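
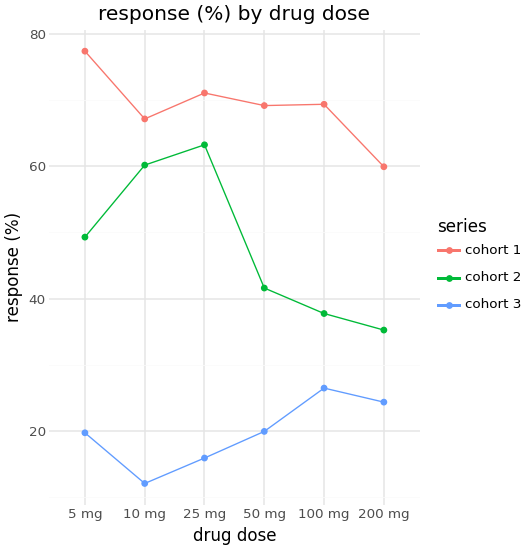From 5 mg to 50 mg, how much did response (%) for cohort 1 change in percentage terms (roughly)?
5 mg ≈ 80, 50 mg ≈ 70; (70 − 80) / 80 ≈ -12.5%.

≈ -12.5%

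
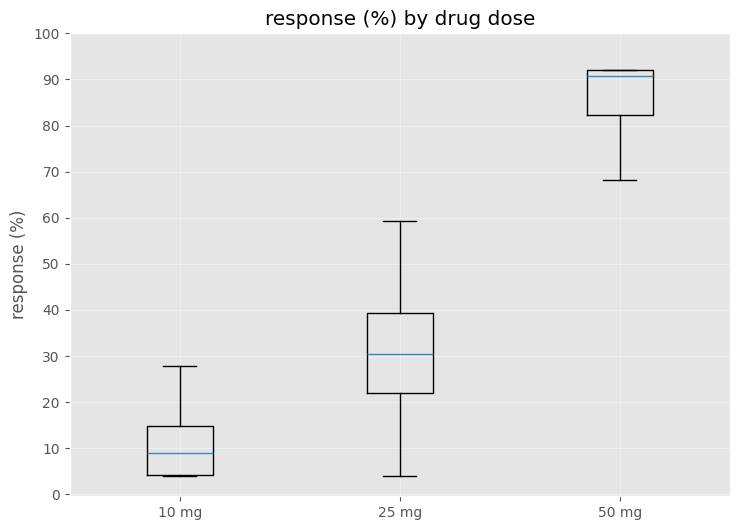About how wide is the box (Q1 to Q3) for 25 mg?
Q3 ≈ 40, Q1 ≈ 20; IQR ≈ 20.

≈ 20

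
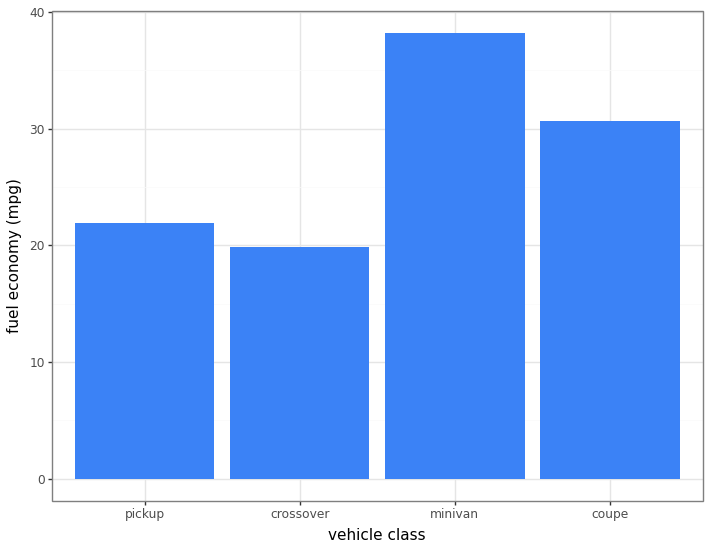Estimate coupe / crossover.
coupe ≈ 30, crossover ≈ 20; 30/20 ≈ 1.5.

≈ 1.5×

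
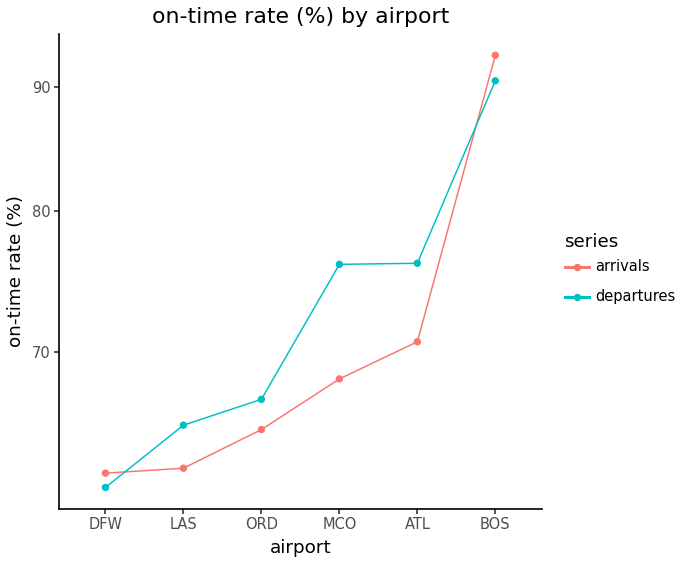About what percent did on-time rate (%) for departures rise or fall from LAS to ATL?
≈ +15.4%

LAS ≈ 65, ATL ≈ 75; (75 − 65) / 65 ≈ +15.4%.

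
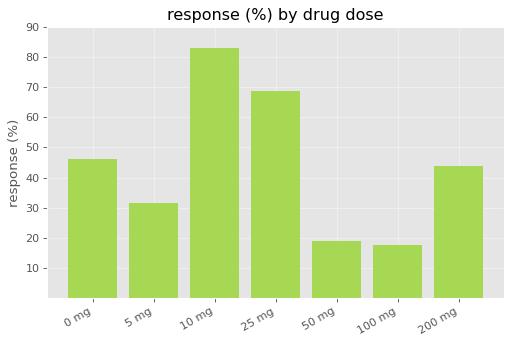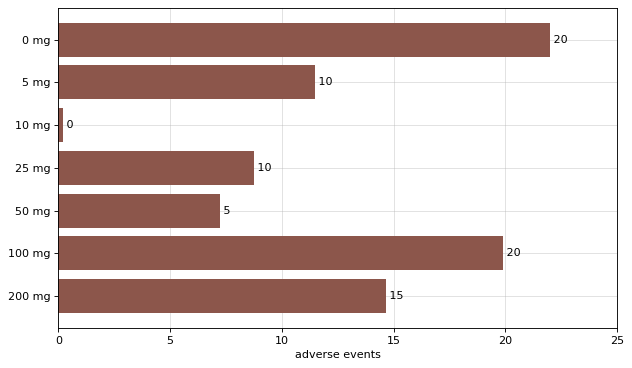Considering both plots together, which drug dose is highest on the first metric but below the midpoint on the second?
10 mg

Chart 2 median adverse events ≈ 10; below-median drug doses: 10 mg, 25 mg, 50 mg. Among those, 10 mg has the highest response (%) (≈ 80).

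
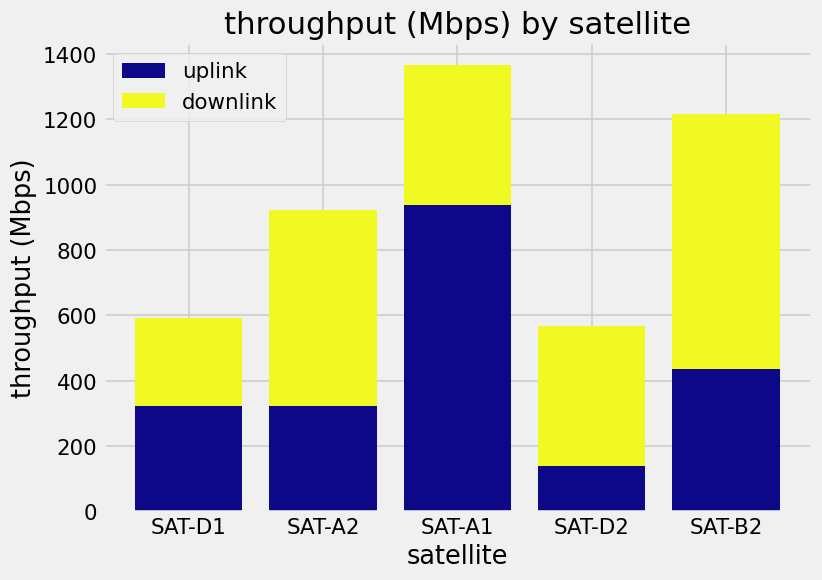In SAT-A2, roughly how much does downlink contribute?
≈ 600

downlink top ≈ 1000, bottom ≈ 400; segment ≈ 600.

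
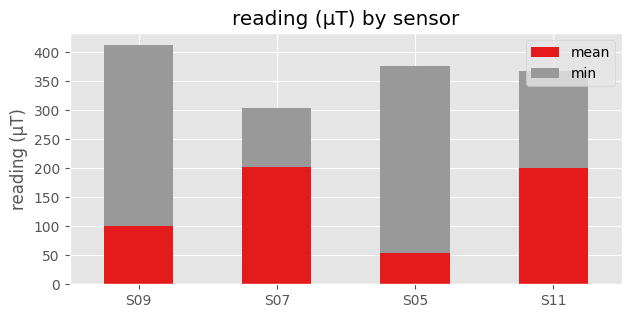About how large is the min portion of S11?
≈ 150

min top ≈ 350, bottom ≈ 200; segment ≈ 150.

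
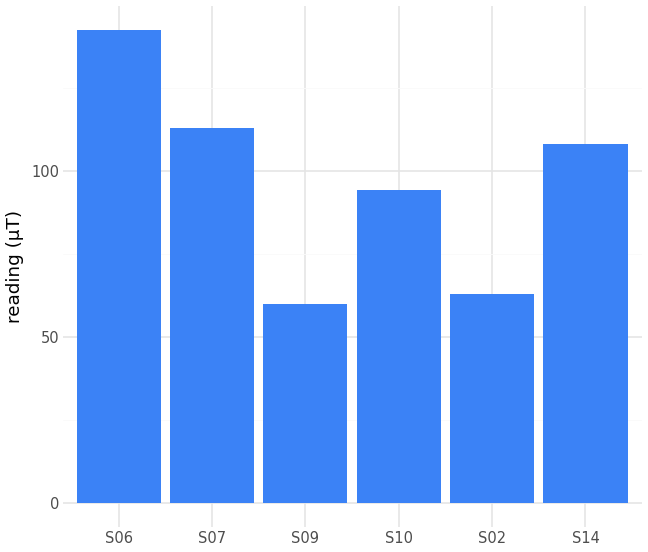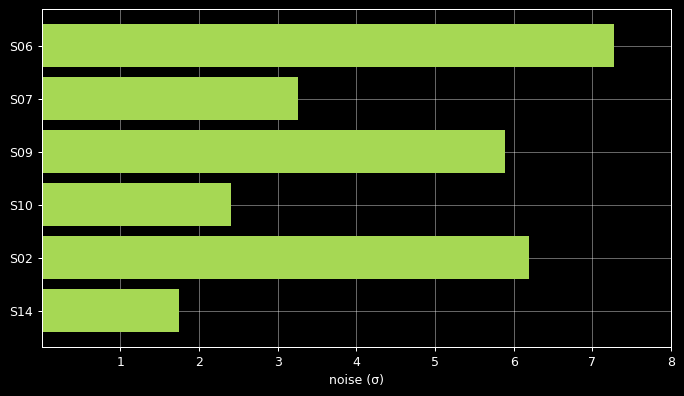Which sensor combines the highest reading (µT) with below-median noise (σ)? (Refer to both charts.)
S07

Chart 2 median noise (σ) ≈ 5; below-median sensors: S07, S10, S14. Among those, S07 has the highest reading (µT) (≈ 120).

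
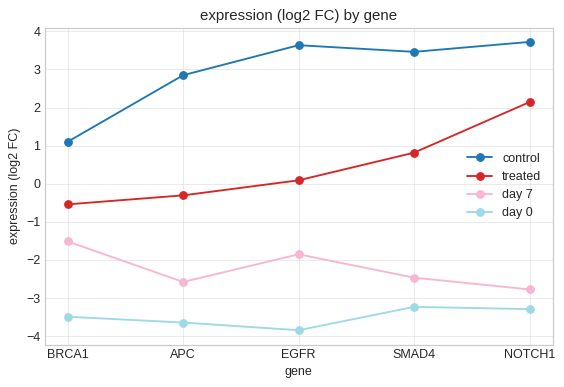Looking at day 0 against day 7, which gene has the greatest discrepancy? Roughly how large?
EGFR, ≈ 2 log2 FC

EGFR: day 0 ≈ -4, day 7 ≈ -2 → gap ≈ 2. Next-largest (BRCA1) is only ≈ 1.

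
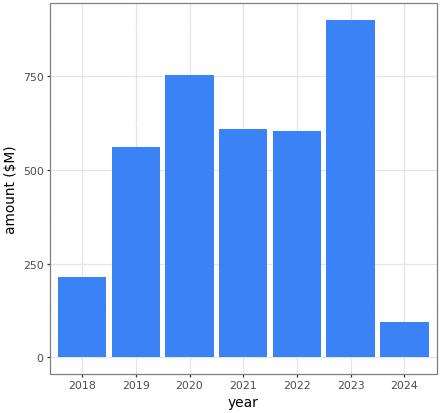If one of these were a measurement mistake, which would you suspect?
2024 ≈ 100; the rest sit between ≈ 200 and ≈ 900.

2024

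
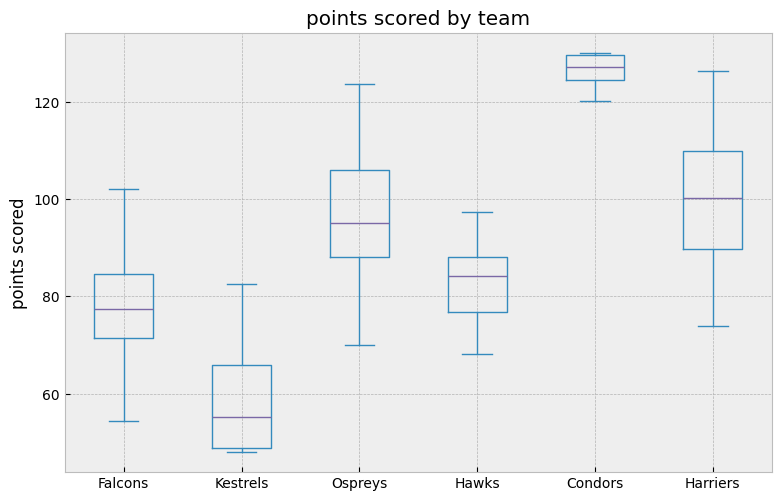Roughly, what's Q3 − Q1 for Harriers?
Q3 ≈ 110, Q1 ≈ 90; IQR ≈ 20.

≈ 20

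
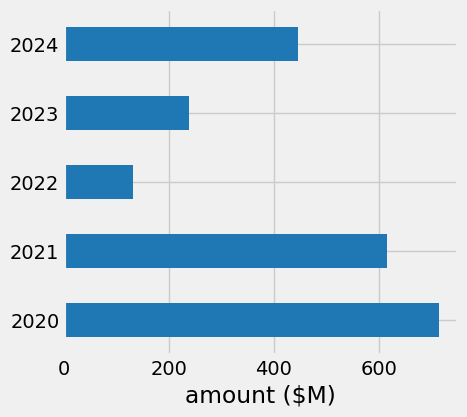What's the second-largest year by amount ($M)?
2021

Top 3: 2020 ≈ 700, 2021 ≈ 600, 2024 ≈ 400.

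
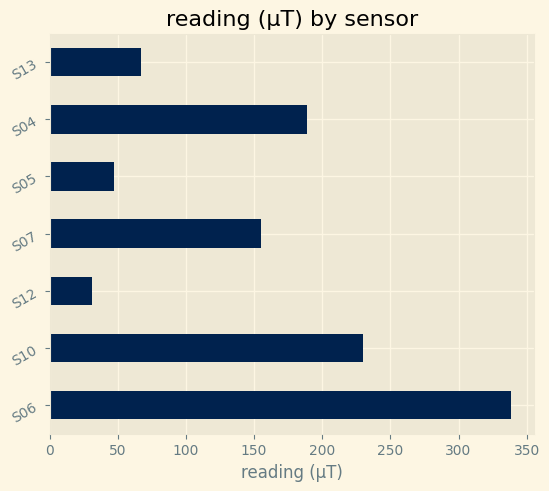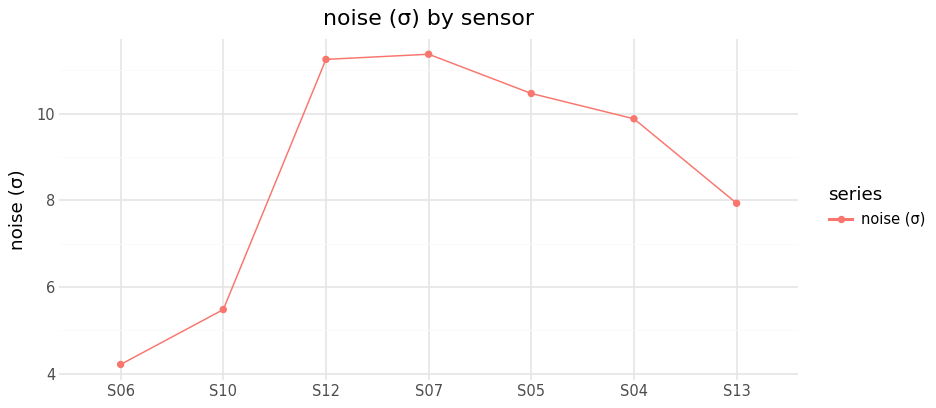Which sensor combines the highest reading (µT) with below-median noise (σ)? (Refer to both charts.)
S06

Chart 2 median noise (σ) ≈ 10; below-median sensors: S06, S10, S13. Among those, S06 has the highest reading (µT) (≈ 350).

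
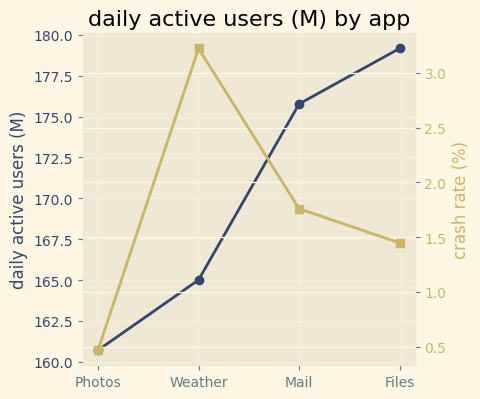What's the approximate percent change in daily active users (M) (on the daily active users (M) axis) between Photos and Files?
Photos ≈ 160, Files ≈ 180; (180 − 160) / 160 ≈ +12.5%.

≈ +12.5%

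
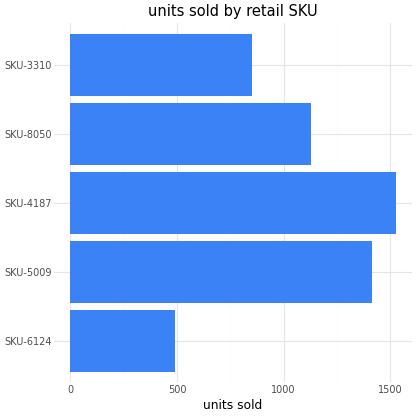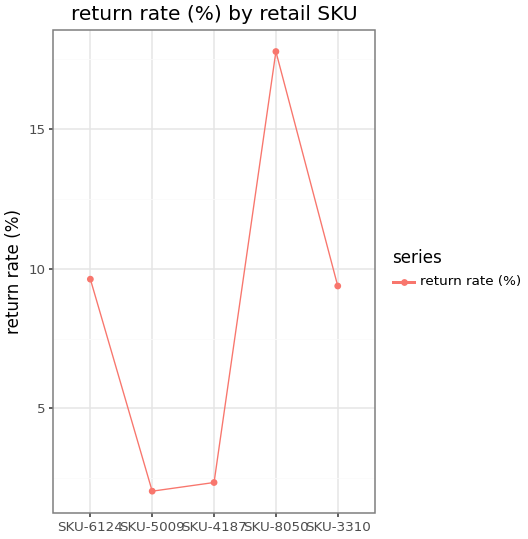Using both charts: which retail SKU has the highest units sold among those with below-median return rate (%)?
Chart 2 median return rate (%) ≈ 10; below-median retail SKUs: SKU-5009, SKU-4187. Among those, SKU-4187 has the highest units sold (≈ 1600).

SKU-4187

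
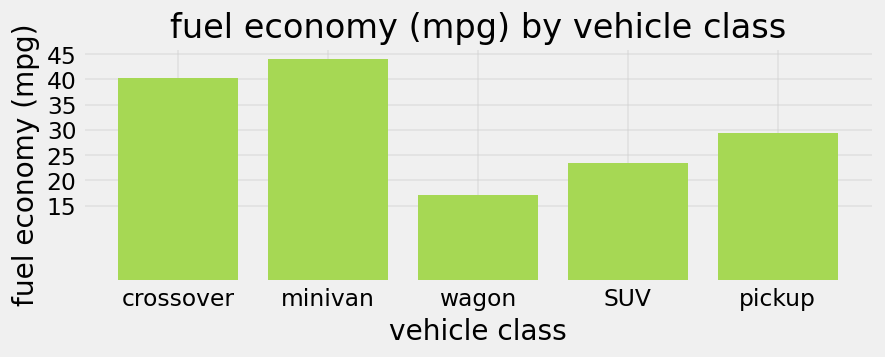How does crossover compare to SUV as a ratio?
≈ 1.6×

crossover ≈ 40, SUV ≈ 25; 40/25 ≈ 1.6.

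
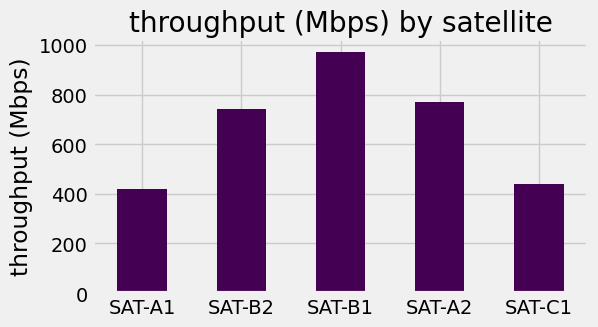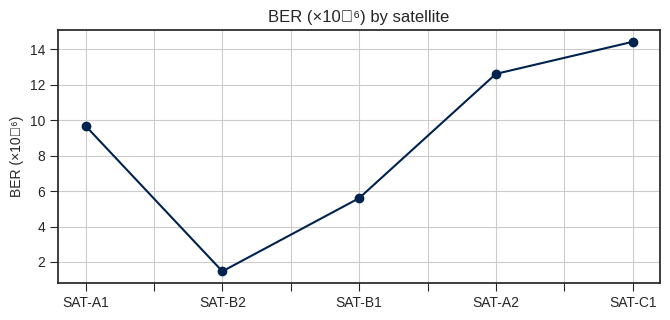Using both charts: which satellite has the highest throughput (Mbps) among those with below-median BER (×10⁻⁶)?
SAT-B1

Chart 2 median BER (×10⁻⁶) ≈ 10; below-median satellites: SAT-B2, SAT-B1. Among those, SAT-B1 has the highest throughput (Mbps) (≈ 1000).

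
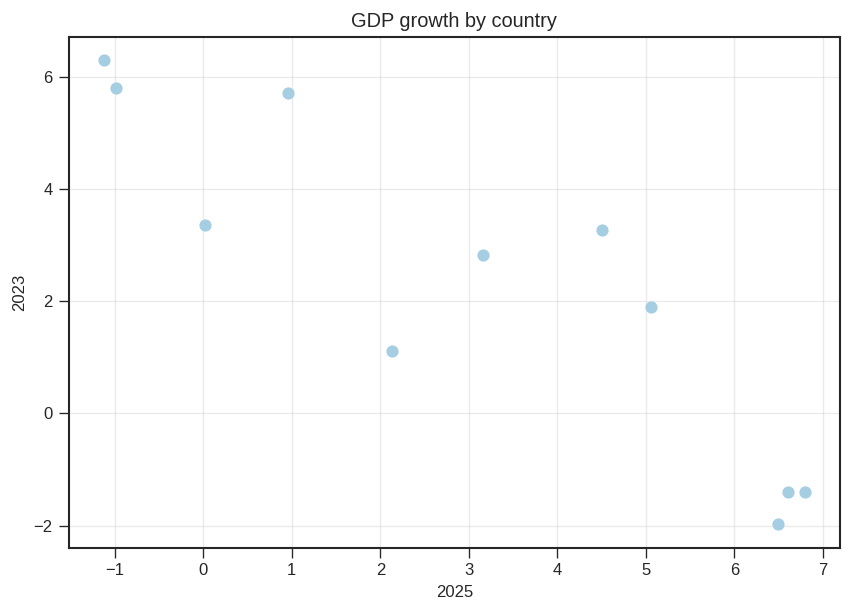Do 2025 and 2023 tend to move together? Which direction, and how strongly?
negative, strong

Points are negatively correlated; strong (|r| ≈ 0.9).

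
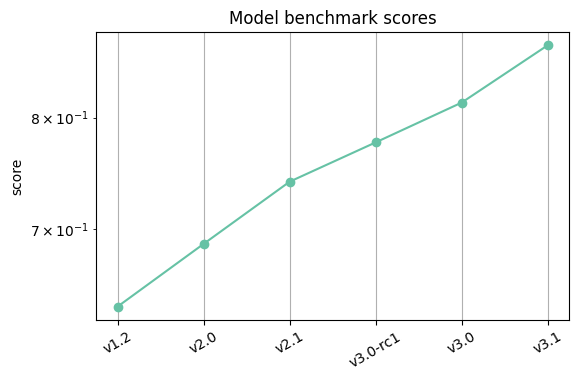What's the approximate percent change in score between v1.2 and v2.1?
v1.2 ≈ 0.64, v2.1 ≈ 0.74; (0.74 − 0.64) / 0.64 ≈ +15.6%.

≈ +15.6%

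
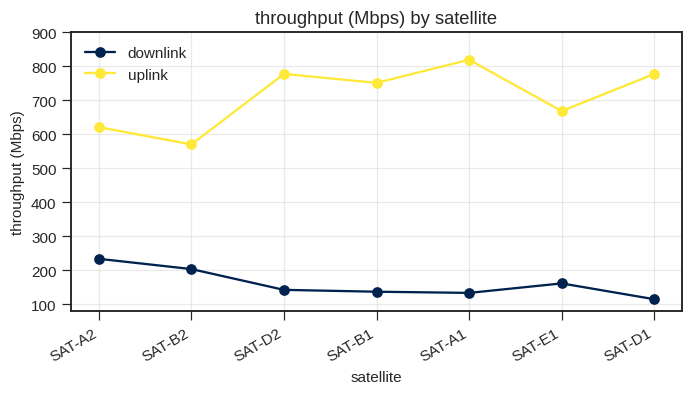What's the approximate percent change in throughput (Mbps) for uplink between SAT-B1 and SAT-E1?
SAT-B1 ≈ 800, SAT-E1 ≈ 700; (700 − 800) / 800 ≈ -12.5%.

≈ -12.5%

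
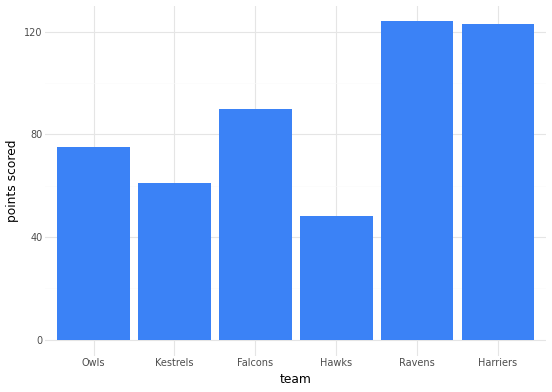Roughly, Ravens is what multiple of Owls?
Ravens ≈ 120, Owls ≈ 80; 120/80 ≈ 1.5.

≈ 1.5×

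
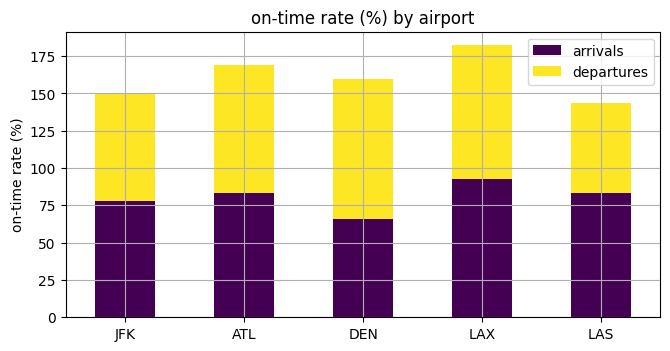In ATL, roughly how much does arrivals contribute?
arrivals top ≈ 80, bottom ≈ 0; segment ≈ 80.

≈ 80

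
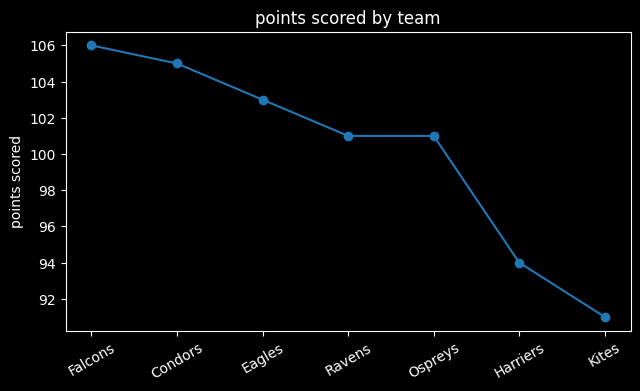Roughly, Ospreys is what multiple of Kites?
Ospreys ≈ 100, Kites ≈ 92; 100/92 ≈ 1.09.

≈ 1.09×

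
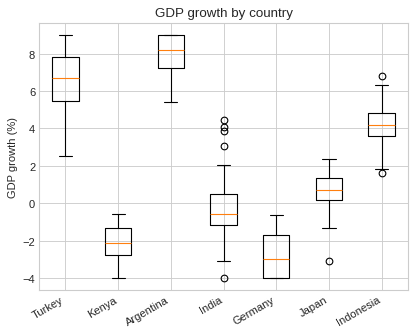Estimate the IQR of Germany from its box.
Q3 ≈ -2, Q1 ≈ -4; IQR ≈ 2.

≈ 2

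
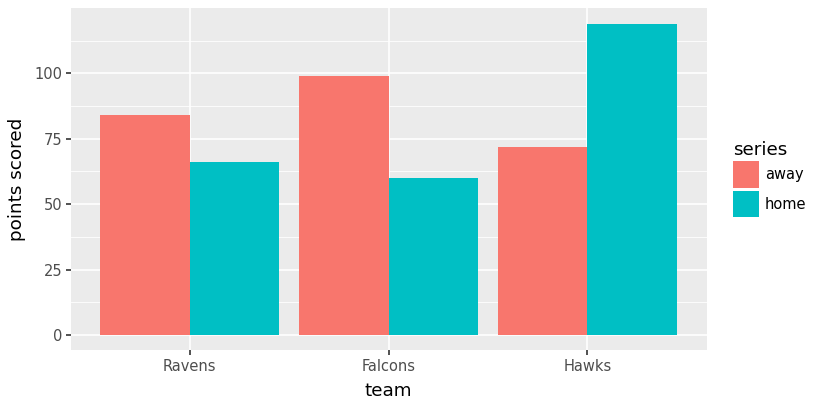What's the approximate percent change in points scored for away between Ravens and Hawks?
Ravens ≈ 80, Hawks ≈ 70; (70 − 80) / 80 ≈ -12.5%.

≈ -12.5%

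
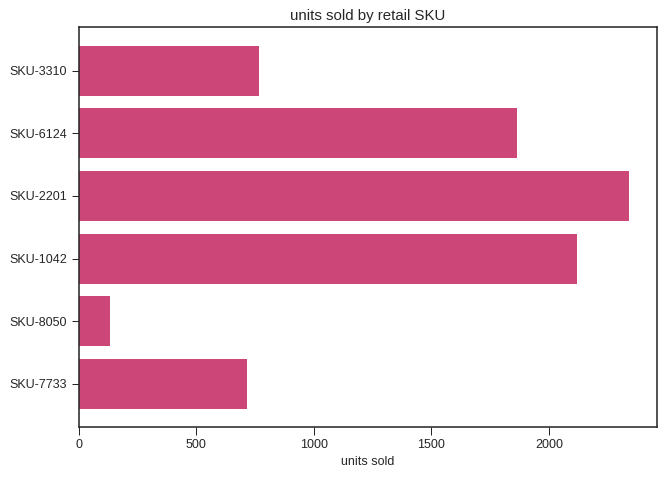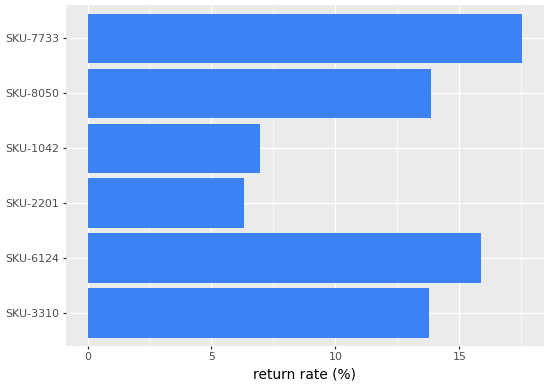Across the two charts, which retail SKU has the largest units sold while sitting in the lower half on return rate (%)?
Chart 2 median return rate (%) ≈ 14; below-median retail SKUs: SKU-3310, SKU-2201, SKU-1042. Among those, SKU-2201 has the highest units sold (≈ 2500).

SKU-2201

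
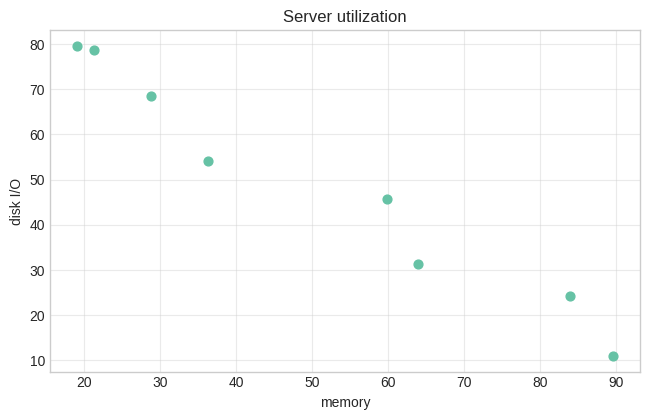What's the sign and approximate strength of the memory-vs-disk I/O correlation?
negative, strong

Points are negatively correlated; strong (|r| ≈ 1.0).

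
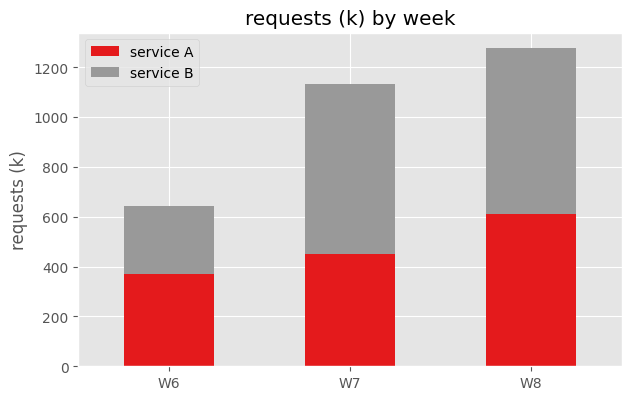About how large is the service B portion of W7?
≈ 800

service B top ≈ 1200, bottom ≈ 400; segment ≈ 800.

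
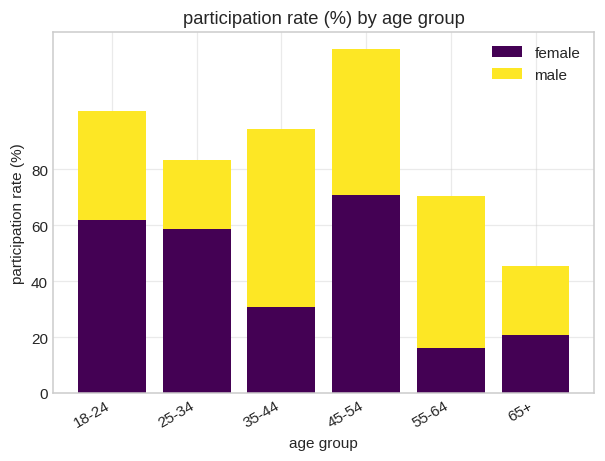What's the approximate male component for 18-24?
≈ 40

male top ≈ 100, bottom ≈ 60; segment ≈ 40.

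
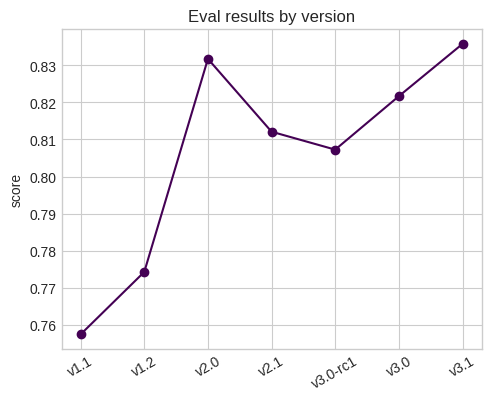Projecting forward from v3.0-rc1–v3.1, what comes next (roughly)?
Last three: 0.81, 0.82, 0.84 → slope ≈ 0.015/step → next ≈ 0.855.

≈ 0.855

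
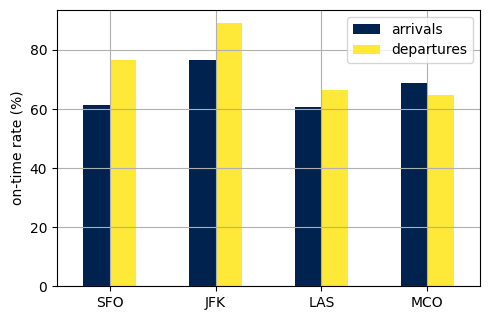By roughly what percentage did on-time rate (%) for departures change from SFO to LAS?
SFO ≈ 80, LAS ≈ 70; (70 − 80) / 80 ≈ -12.5%.

≈ -12.5%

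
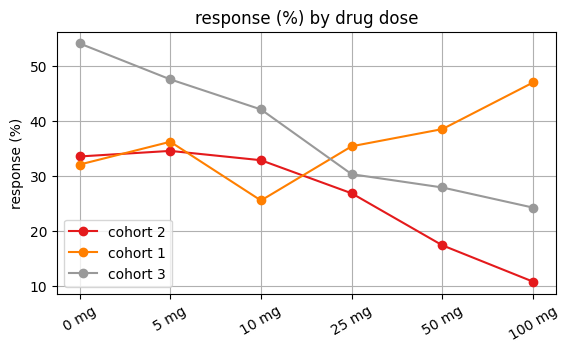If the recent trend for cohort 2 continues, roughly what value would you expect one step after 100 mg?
Last three: 25, 15, 10 → slope ≈ -7.5/step → next ≈ 2.5.

≈ 2.5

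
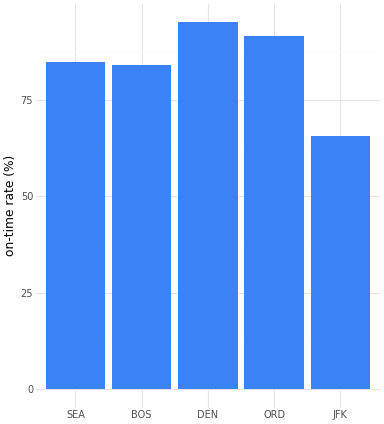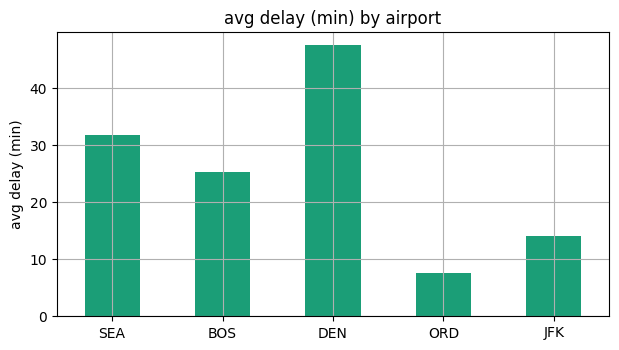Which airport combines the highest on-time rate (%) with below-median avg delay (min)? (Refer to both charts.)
ORD

Chart 2 median avg delay (min) ≈ 25; below-median airports: ORD, JFK. Among those, ORD has the highest on-time rate (%) (≈ 90).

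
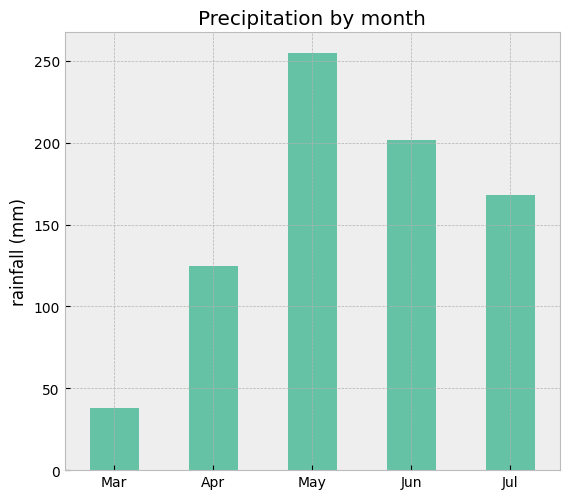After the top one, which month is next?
Jun

Top 3: May ≈ 250, Jun ≈ 200, Jul ≈ 175.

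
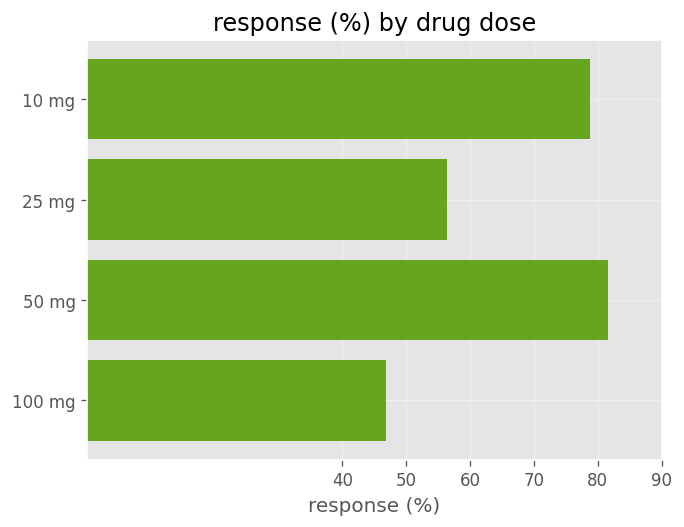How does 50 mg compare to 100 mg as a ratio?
≈ 1.6×

50 mg ≈ 80, 100 mg ≈ 50; 80/50 ≈ 1.6.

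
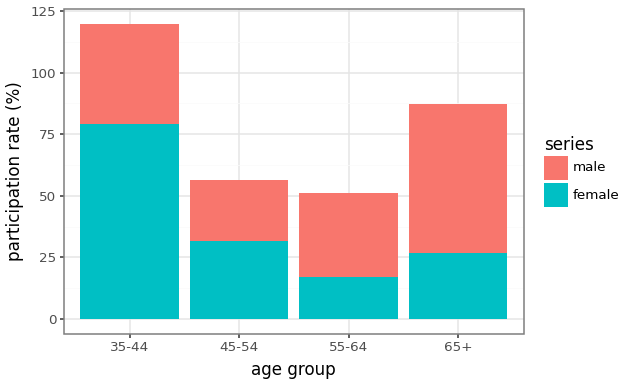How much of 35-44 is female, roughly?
female top ≈ 80, bottom ≈ 0; segment ≈ 80.

≈ 80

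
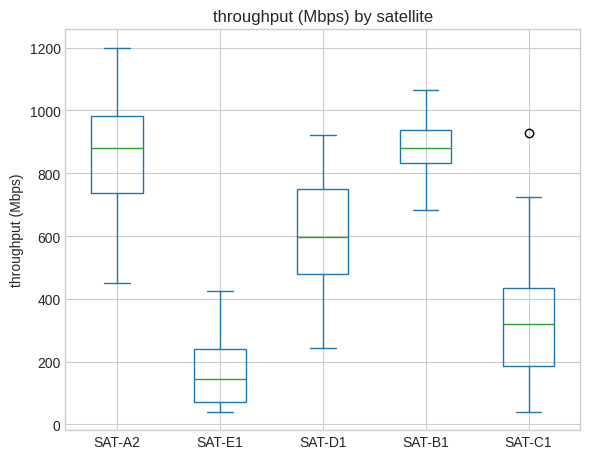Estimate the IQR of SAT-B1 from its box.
≈ 100

Q3 ≈ 900, Q1 ≈ 800; IQR ≈ 100.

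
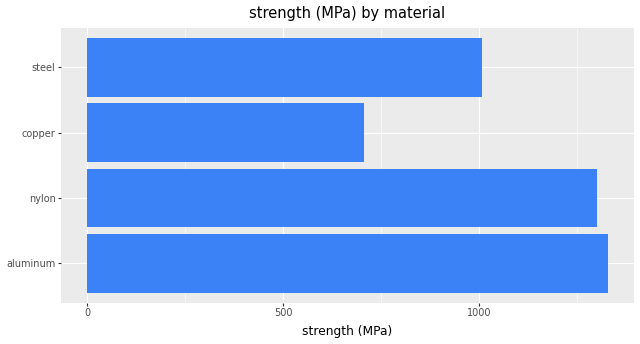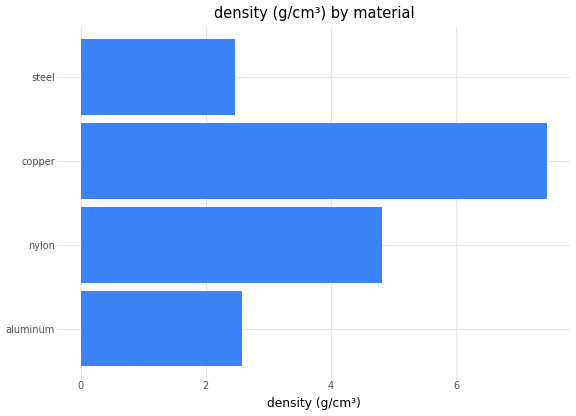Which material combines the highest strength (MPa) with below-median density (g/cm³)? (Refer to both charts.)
Chart 2 median density (g/cm³) ≈ 4; below-median materials: aluminum, steel. Among those, aluminum has the highest strength (MPa) (≈ 1400).

aluminum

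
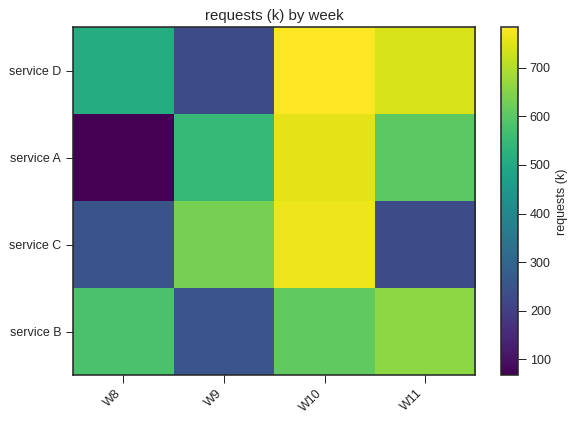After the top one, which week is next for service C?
Top 3 for service C: W10 ≈ 800, W9 ≈ 600, W8 ≈ 300.

W9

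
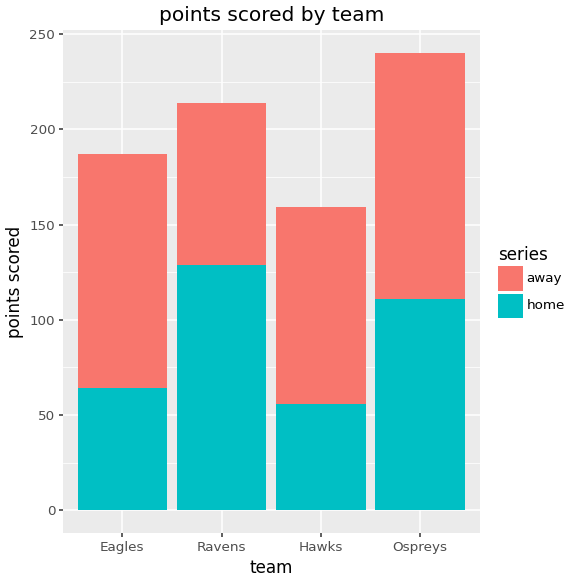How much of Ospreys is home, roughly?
≈ 120

home top ≈ 120, bottom ≈ 0; segment ≈ 120.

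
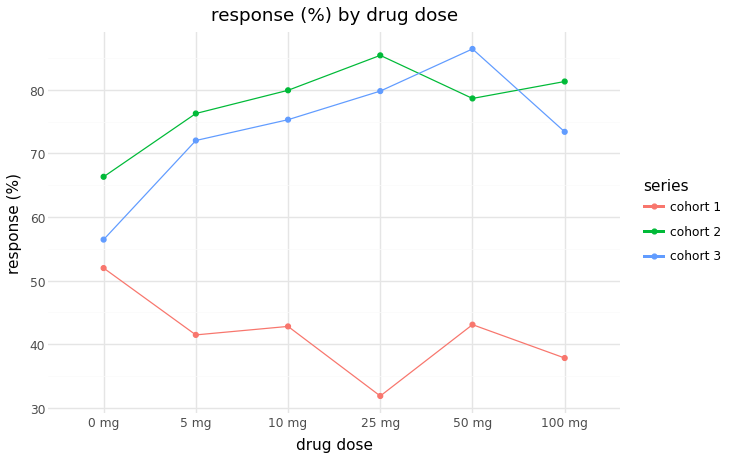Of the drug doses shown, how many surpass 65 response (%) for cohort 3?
5

Above 65: 5 mg, 10 mg, 25 mg, 50 mg, 100 mg.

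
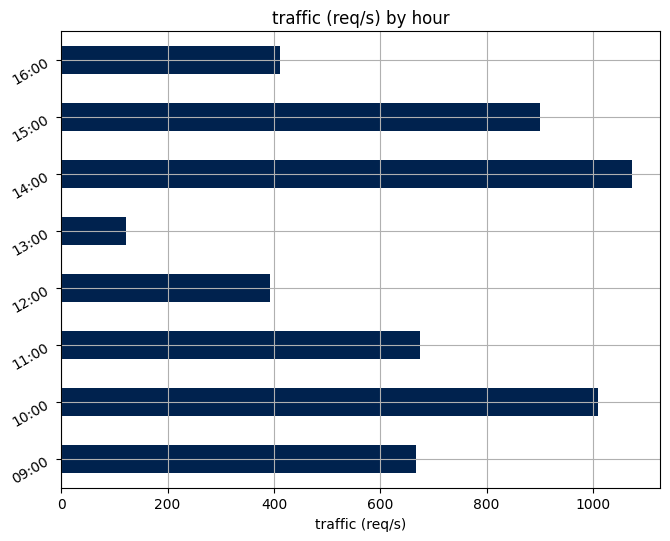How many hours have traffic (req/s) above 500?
Above 500: 09:00, 10:00, 11:00, 14:00, 15:00.

5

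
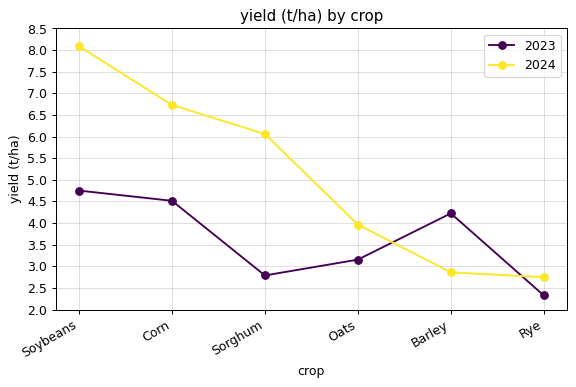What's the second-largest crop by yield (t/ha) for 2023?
Top 3 for 2023: Soybeans ≈ 5.0, Corn ≈ 4.5, Barley ≈ 4.0.

Corn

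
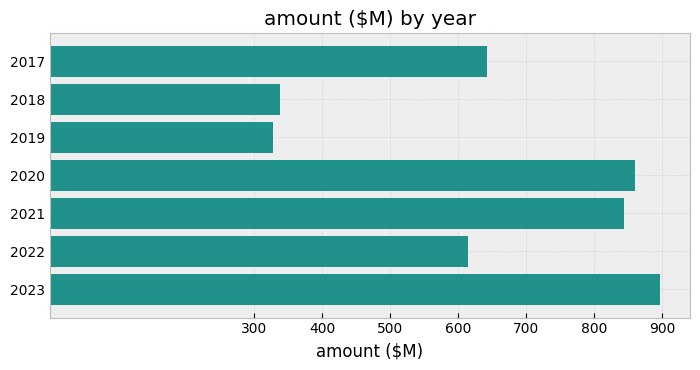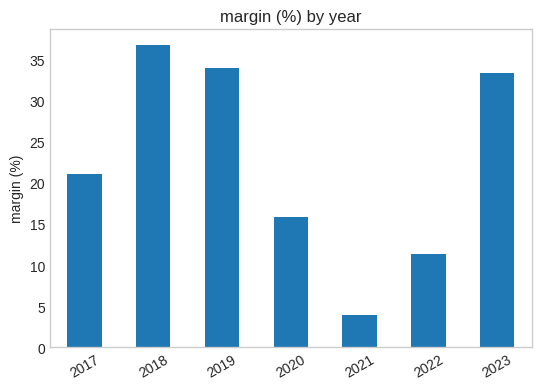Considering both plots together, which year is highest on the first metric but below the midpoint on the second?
2020

Chart 2 median margin (%) ≈ 20; below-median years: 2020, 2021, 2022. Among those, 2020 has the highest amount ($M) (≈ 900).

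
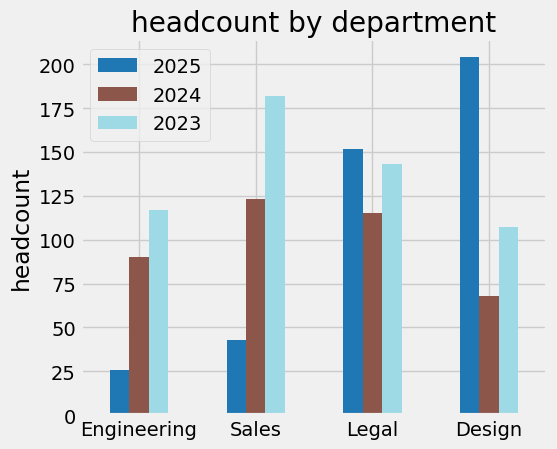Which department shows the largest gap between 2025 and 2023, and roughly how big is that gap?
Sales: 2025 ≈ 40, 2023 ≈ 180 → gap ≈ 140. Next-largest (Design) is only ≈ 100.

Sales, ≈ 140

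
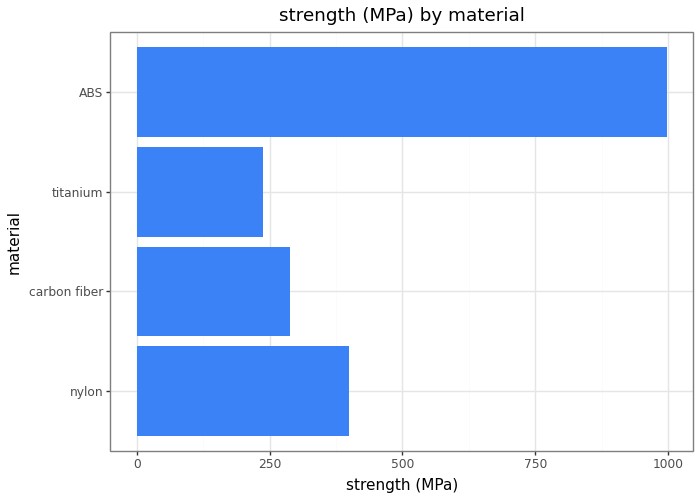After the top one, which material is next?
Top 3: ABS ≈ 1000, nylon ≈ 400, carbon fiber ≈ 300.

nylon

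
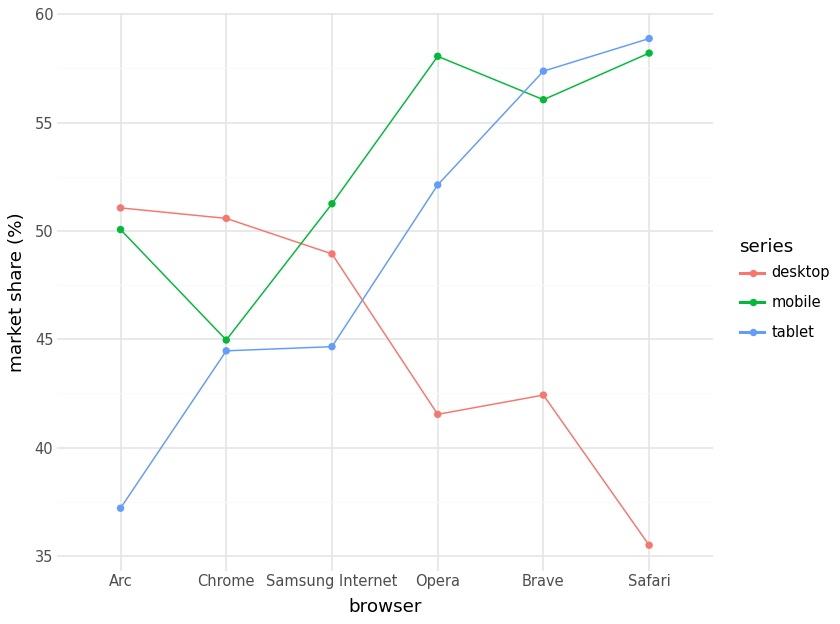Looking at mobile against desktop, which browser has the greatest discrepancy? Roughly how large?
Safari: mobile ≈ 58, desktop ≈ 36 → gap ≈ 22. Next-largest (Opera) is only ≈ 16.

Safari, ≈ 22 %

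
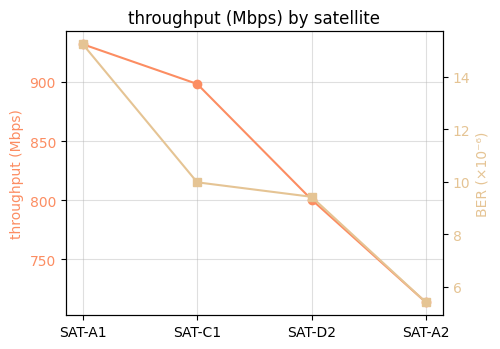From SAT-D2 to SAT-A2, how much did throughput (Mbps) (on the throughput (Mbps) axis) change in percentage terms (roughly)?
≈ -10%

SAT-D2 ≈ 800, SAT-A2 ≈ 720; (720 − 800) / 800 ≈ -10%.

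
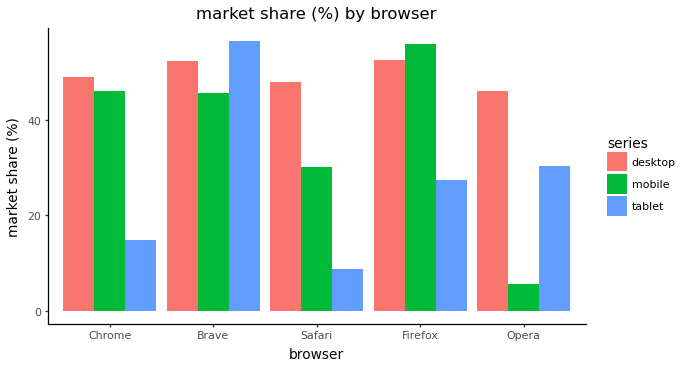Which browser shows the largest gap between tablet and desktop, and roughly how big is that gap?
Safari, ≈ 40 %

Safari: tablet ≈ 10, desktop ≈ 50 → gap ≈ 40. Next-largest (Chrome) is only ≈ 35.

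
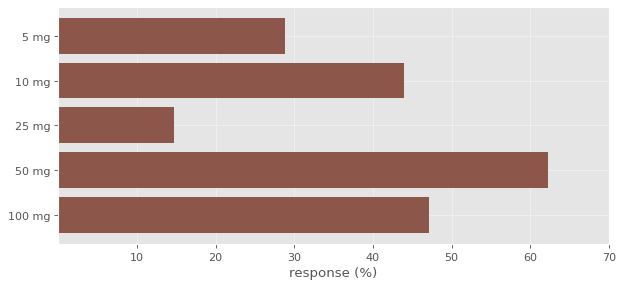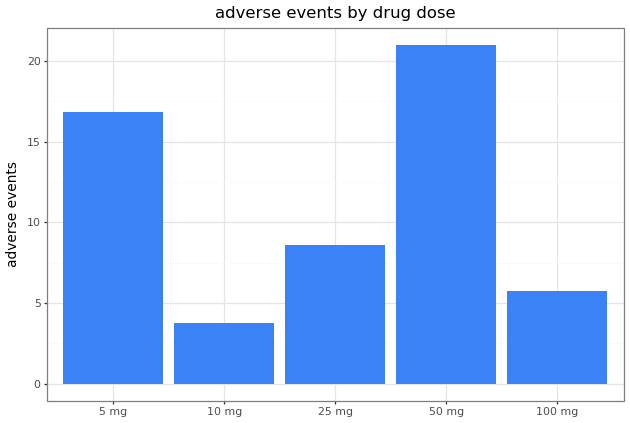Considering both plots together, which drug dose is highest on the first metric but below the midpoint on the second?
100 mg

Chart 2 median adverse events ≈ 8; below-median drug doses: 10 mg, 100 mg. Among those, 100 mg has the highest response (%) (≈ 50).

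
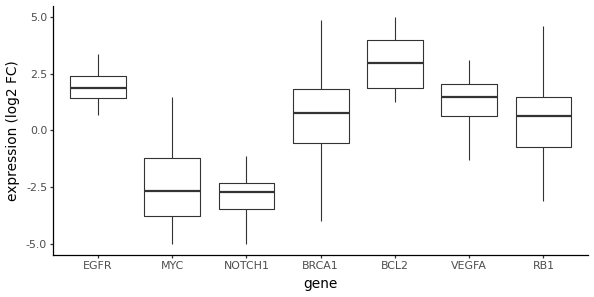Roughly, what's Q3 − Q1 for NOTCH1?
Q3 ≈ -2.5, Q1 ≈ -3.5; IQR ≈ 1.0.

≈ 1.0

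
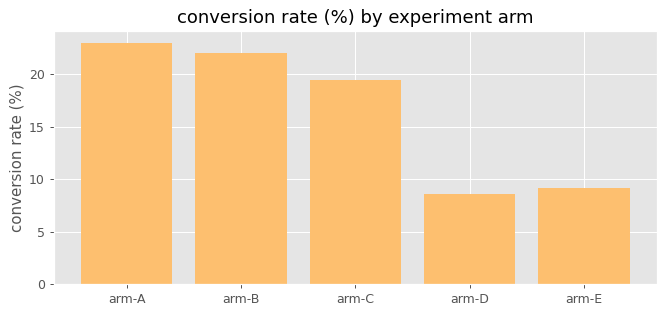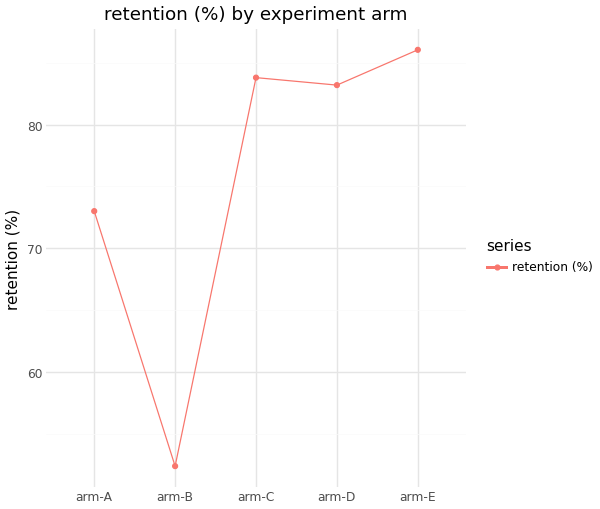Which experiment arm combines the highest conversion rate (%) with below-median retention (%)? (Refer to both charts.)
Chart 2 median retention (%) ≈ 80; below-median experiment arms: arm-A, arm-B. Among those, arm-A has the highest conversion rate (%) (≈ 25).

arm-A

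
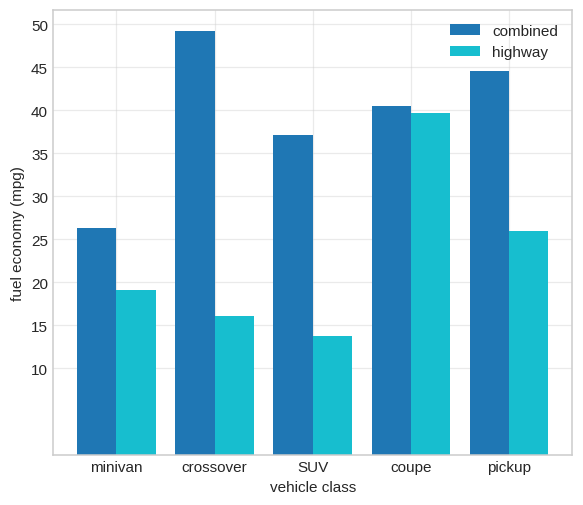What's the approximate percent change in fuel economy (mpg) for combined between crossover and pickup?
≈ -10%

crossover ≈ 50, pickup ≈ 45; (45 − 50) / 50 ≈ -10%.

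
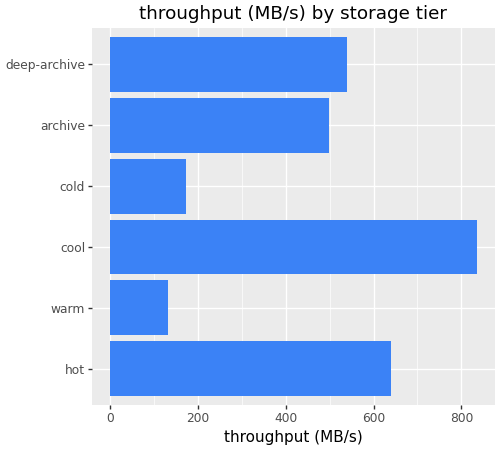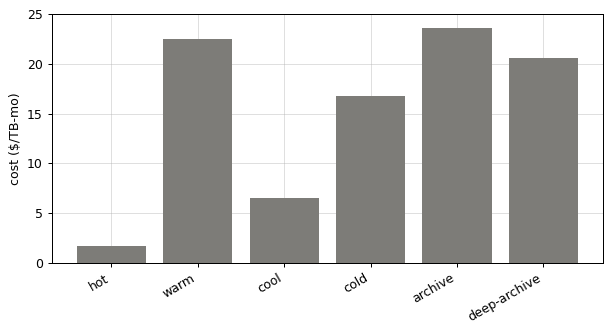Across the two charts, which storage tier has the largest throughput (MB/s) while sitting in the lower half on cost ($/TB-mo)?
Chart 2 median cost ($/TB-mo) ≈ 20; below-median storage tiers: hot, cool, cold. Among those, cool has the highest throughput (MB/s) (≈ 800).

cool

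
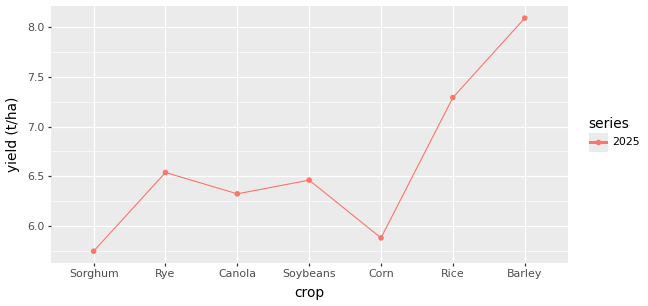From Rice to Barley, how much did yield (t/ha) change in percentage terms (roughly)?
Rice ≈ 7.2, Barley ≈ 8.0; (8.0 − 7.2) / 7.2 ≈ +11.1%.

≈ +11.1%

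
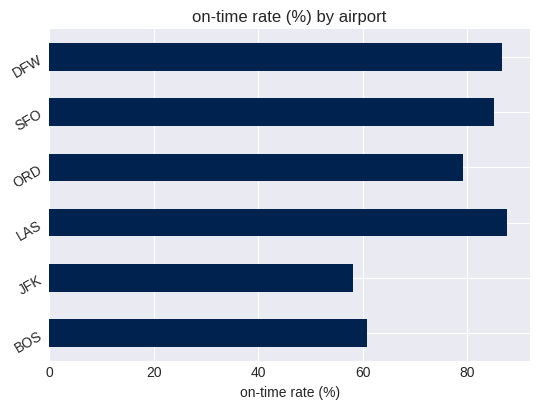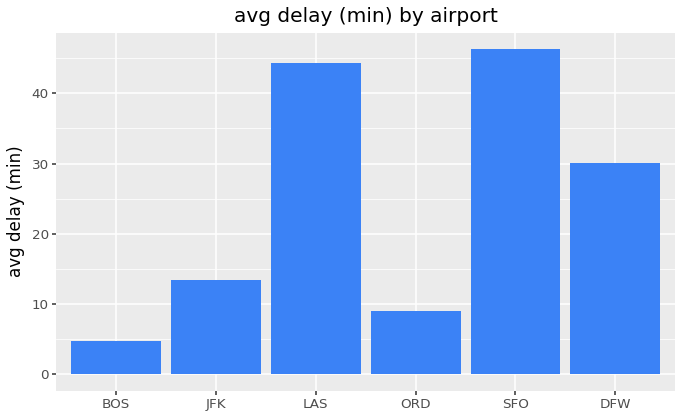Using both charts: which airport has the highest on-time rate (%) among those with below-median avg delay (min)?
ORD

Chart 2 median avg delay (min) ≈ 20; below-median airports: BOS, JFK, ORD. Among those, ORD has the highest on-time rate (%) (≈ 80).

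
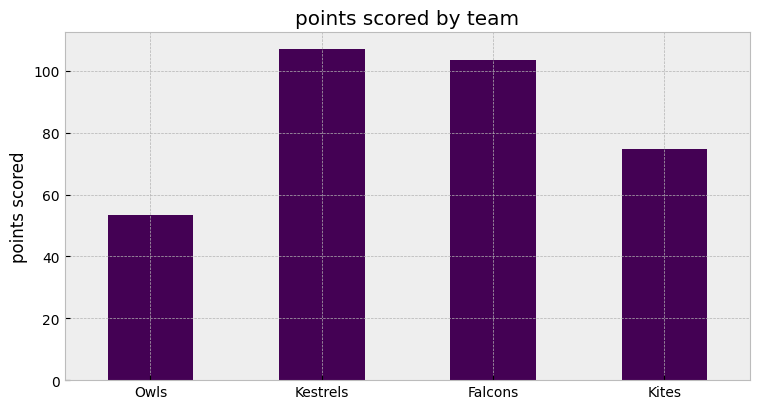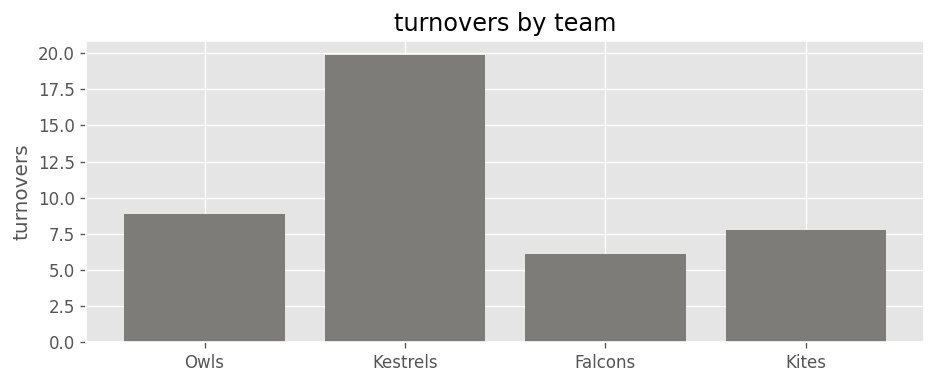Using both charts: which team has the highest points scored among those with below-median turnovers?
Chart 2 median turnovers ≈ 8; below-median teams: Falcons, Kites. Among those, Falcons has the highest points scored (≈ 100).

Falcons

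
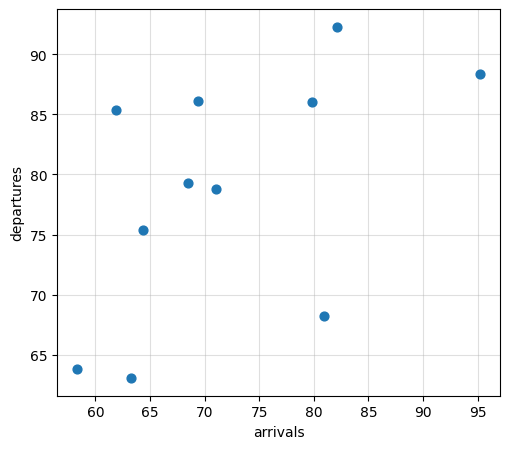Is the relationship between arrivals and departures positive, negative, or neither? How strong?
Points are positively correlated; moderate (|r| ≈ 0.5).

positive, moderate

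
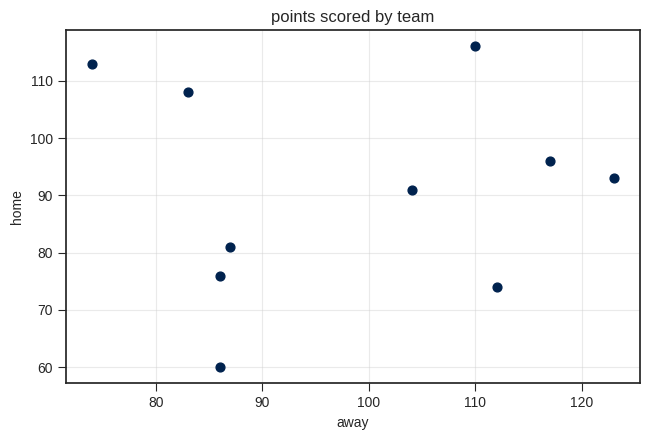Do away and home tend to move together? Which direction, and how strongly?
Points are roughly uncorrelated; weak (|r| ≈ 0.0).

no clear correlation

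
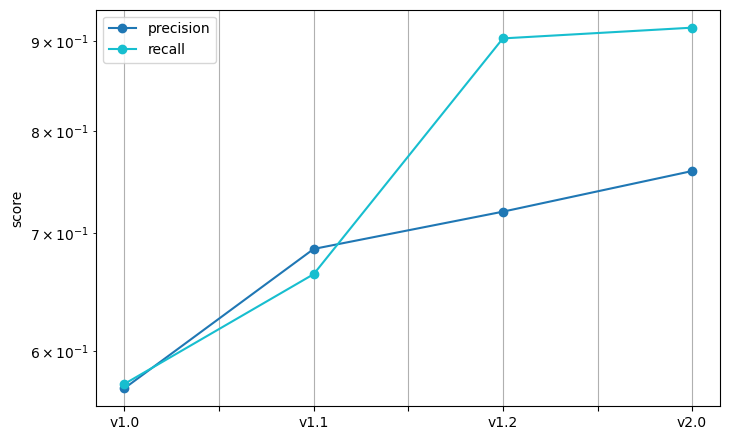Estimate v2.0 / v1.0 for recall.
v2.0 ≈ 0.90, v1.0 ≈ 0.60; 0.90/0.60 ≈ 1.5.

≈ 1.5×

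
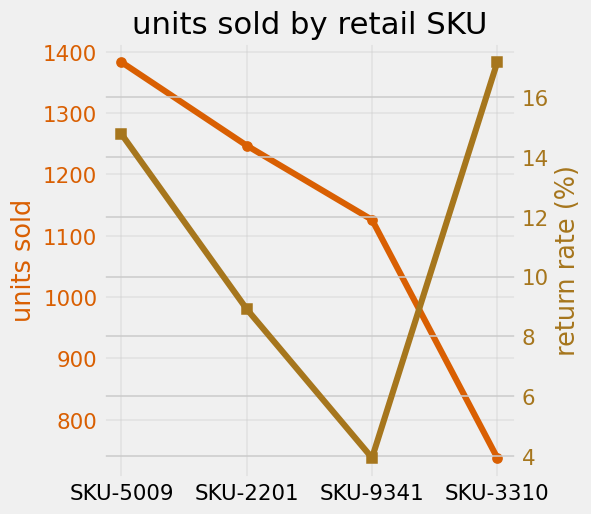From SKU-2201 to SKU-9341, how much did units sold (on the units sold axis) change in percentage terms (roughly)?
SKU-2201 ≈ 1200, SKU-9341 ≈ 1100; (1100 − 1200) / 1200 ≈ -8.3%.

≈ -8.3%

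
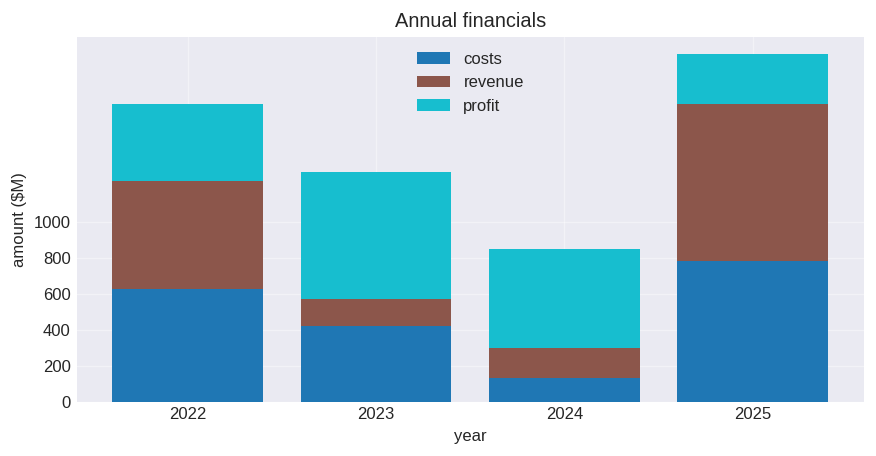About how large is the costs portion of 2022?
≈ 600

costs top ≈ 600, bottom ≈ 0; segment ≈ 600.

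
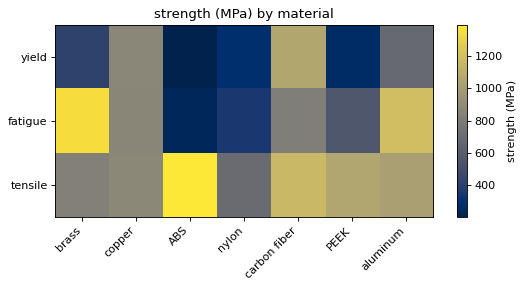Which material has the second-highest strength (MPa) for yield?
copper

Top 3 for yield: carbon fiber ≈ 1100, copper ≈ 900, aluminum ≈ 700.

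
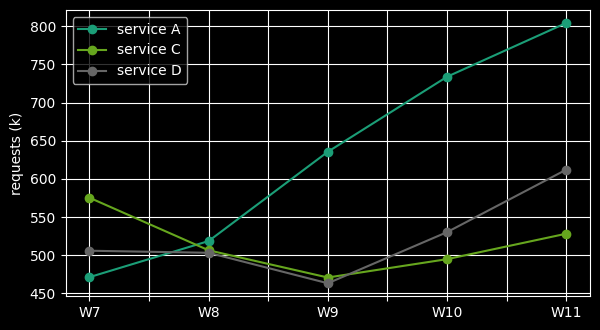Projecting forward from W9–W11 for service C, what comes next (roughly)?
≈ 600

Last three: 450, 500, 550 → slope ≈ 50/step → next ≈ 600.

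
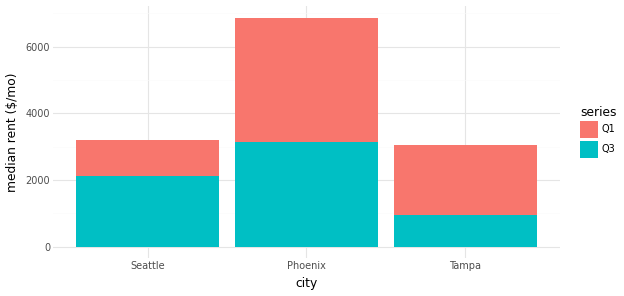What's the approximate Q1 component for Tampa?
Q1 top ≈ 3000, bottom ≈ 1000; segment ≈ 2000.

≈ 2000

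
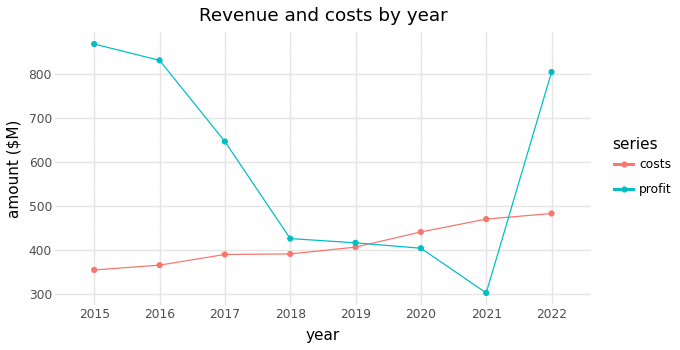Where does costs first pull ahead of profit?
2020

2019: costs ≈ 400 vs profit ≈ 400 (not yet); 2020: costs ≈ 450 vs profit ≈ 400 (first crossover).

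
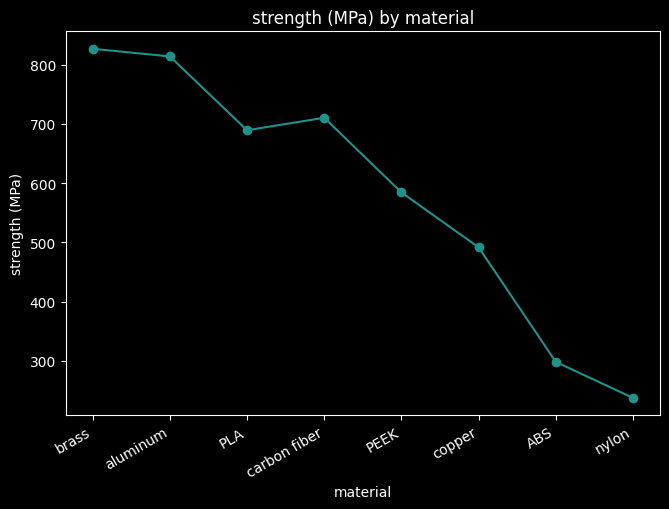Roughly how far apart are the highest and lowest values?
Max brass ≈ 850, min nylon ≈ 250; range ≈ 600.

≈ 600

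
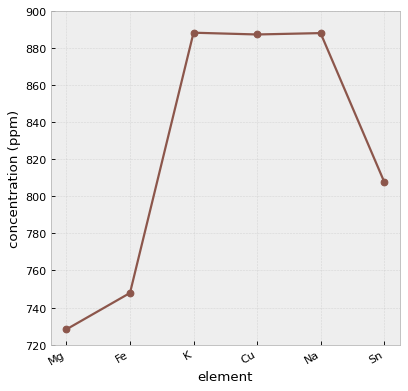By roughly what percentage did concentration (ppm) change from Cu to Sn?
Cu ≈ 880, Sn ≈ 800; (800 − 880) / 880 ≈ -9.1%.

≈ -9.1%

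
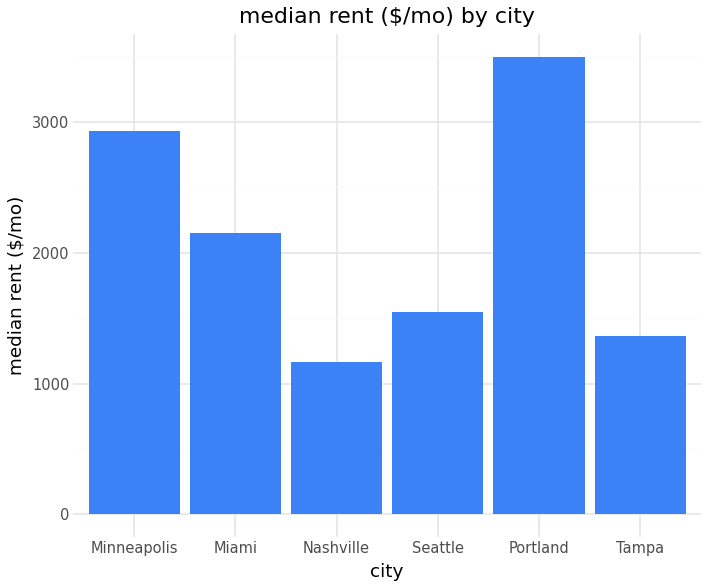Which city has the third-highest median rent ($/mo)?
Miami

Top 4: Portland ≈ 3500, Minneapolis ≈ 3000, Miami ≈ 2000, Seattle ≈ 1500.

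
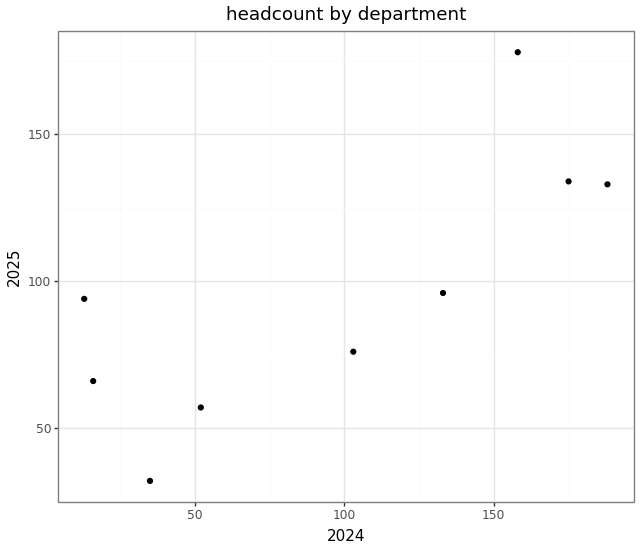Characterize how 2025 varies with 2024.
positive, strong

Points are positively correlated; strong (|r| ≈ 0.8).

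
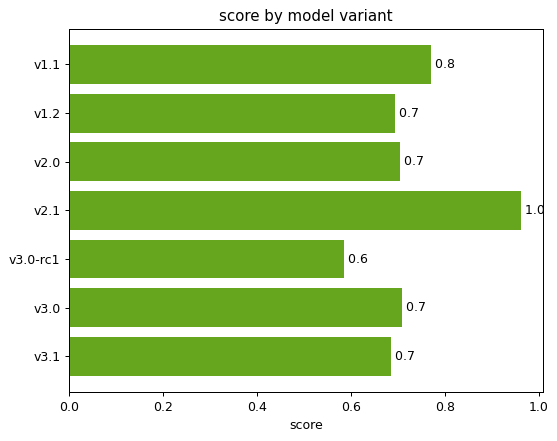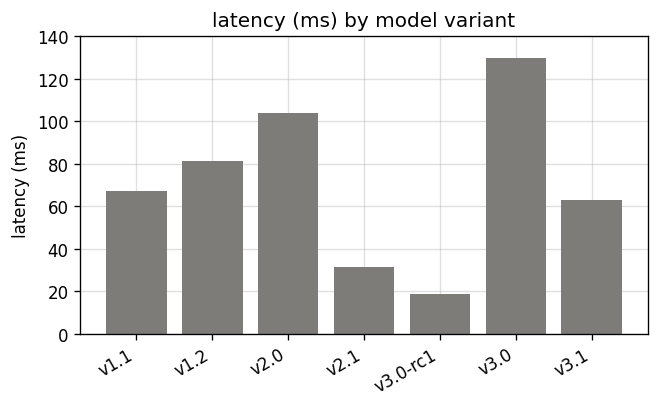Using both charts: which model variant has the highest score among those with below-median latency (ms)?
v2.1

Chart 2 median latency (ms) ≈ 60; below-median model variants: v2.1, v3.0-rc1, v3.1. Among those, v2.1 has the highest score (≈ 1).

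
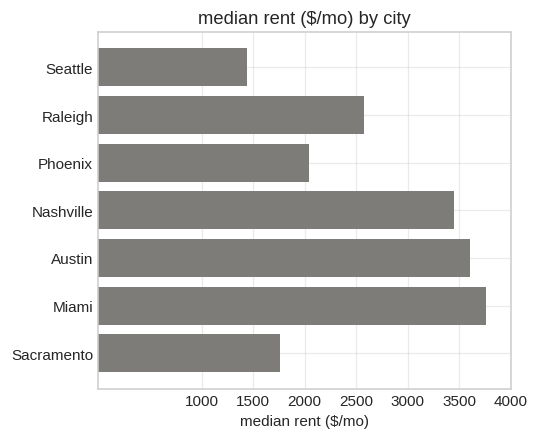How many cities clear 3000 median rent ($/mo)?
Above 3000: Nashville, Austin, Miami.

3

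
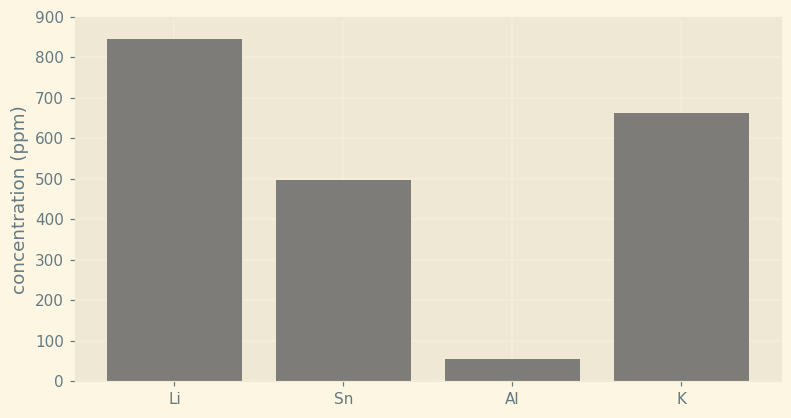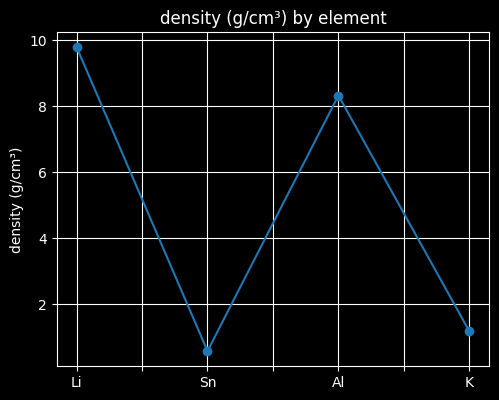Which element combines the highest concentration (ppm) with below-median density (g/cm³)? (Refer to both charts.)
K

Chart 2 median density (g/cm³) ≈ 5; below-median elements: Sn, K. Among those, K has the highest concentration (ppm) (≈ 700).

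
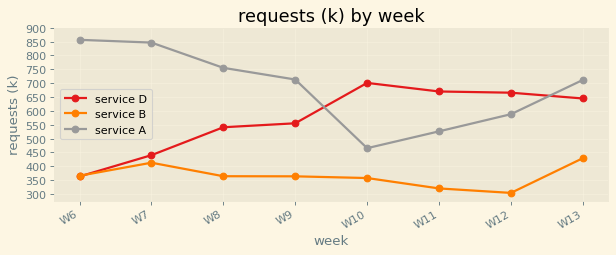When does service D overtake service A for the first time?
W10

W9: service D ≈ 550 vs service A ≈ 700 (not yet); W10: service D ≈ 700 vs service A ≈ 450 (first crossover).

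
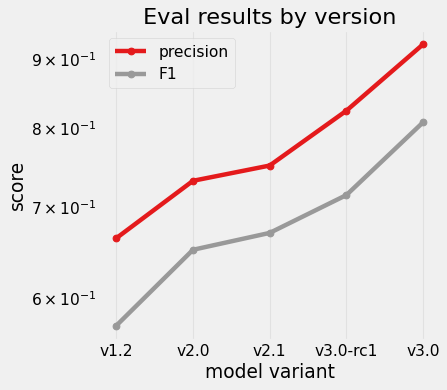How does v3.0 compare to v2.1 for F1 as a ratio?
v3.0 ≈ 0.80, v2.1 ≈ 0.65; 0.80/0.65 ≈ 1.23.

≈ 1.23×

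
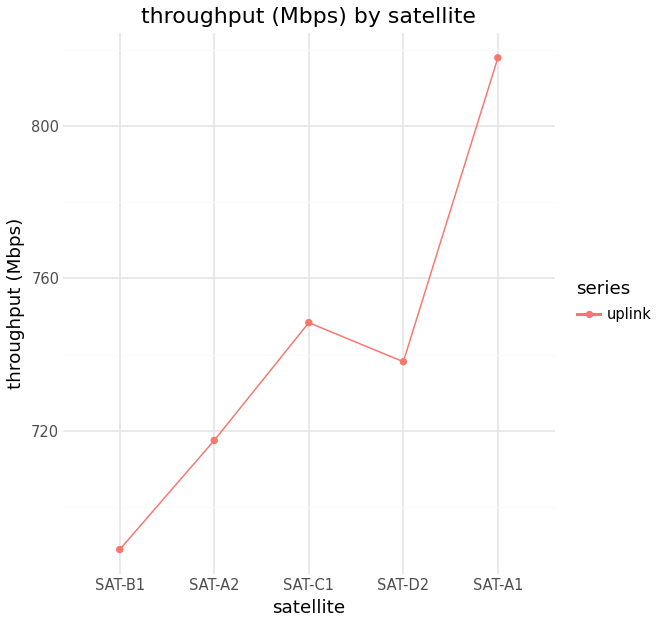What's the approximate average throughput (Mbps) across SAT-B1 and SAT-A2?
(680 + 720) / 2 ≈ 700.

≈ 700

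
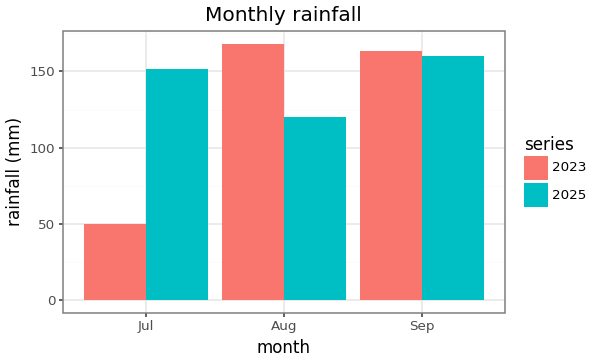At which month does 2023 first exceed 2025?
Jul: 2023 ≈ 40 vs 2025 ≈ 160 (not yet); Aug: 2023 ≈ 160 vs 2025 ≈ 120 (first crossover).

Aug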